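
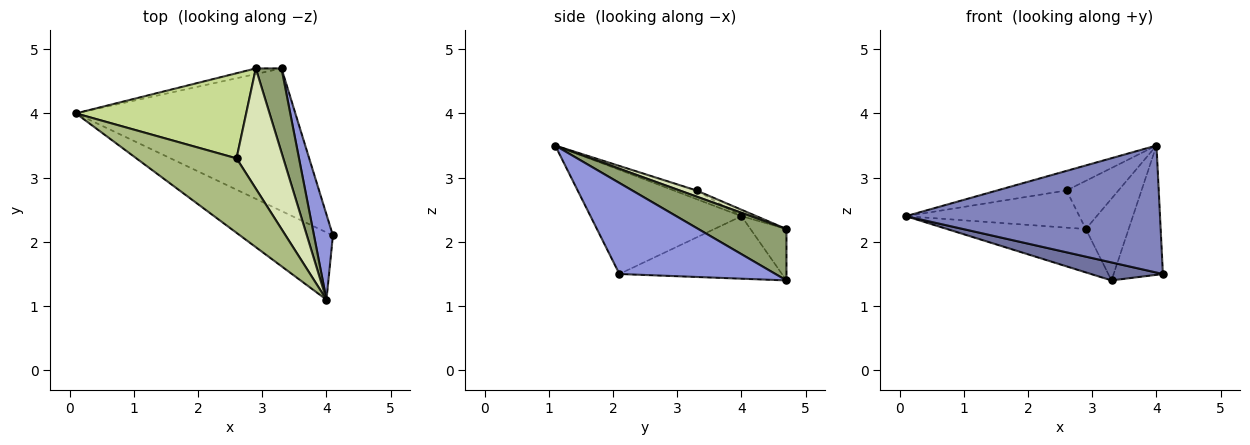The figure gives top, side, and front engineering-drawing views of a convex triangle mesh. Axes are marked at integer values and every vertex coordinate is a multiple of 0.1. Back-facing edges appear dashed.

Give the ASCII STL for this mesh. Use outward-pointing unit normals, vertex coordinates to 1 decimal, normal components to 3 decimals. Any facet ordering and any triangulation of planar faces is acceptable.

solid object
 facet normal -0.272 -0.120 -0.955
  outer loop
   vertex 3.3 4.7 1.4
   vertex 4.1 2.1 1.5
   vertex 0.1 4.0 2.4
  endloop
 endfacet
 facet normal -0.465 -0.782 -0.414
  outer loop
   vertex 4.0 1.1 3.5
   vertex 0.1 4.0 2.4
   vertex 4.1 2.1 1.5
  endloop
 endfacet
 facet normal 0.935 0.295 0.194
  outer loop
   vertex 4.0 1.1 3.5
   vertex 4.1 2.1 1.5
   vertex 3.3 4.7 1.4
  endloop
 endfacet
 facet normal -0.249 0.960 -0.125
  outer loop
   vertex 2.9 4.7 2.2
   vertex 3.3 4.7 1.4
   vertex 0.1 4.0 2.4
  endloop
 endfacet
 facet normal 0.820 0.399 0.410
  outer loop
   vertex 2.9 4.7 2.2
   vertex 4.0 1.1 3.5
   vertex 3.3 4.7 1.4
  endloop
 endfacet
 facet normal -0.083 0.254 0.964
  outer loop
   vertex 2.6 3.3 2.8
   vertex 0.1 4.0 2.4
   vertex 4.0 1.1 3.5
  endloop
 endfacet
 facet normal -0.035 0.400 0.916
  outer loop
   vertex 2.6 3.3 2.8
   vertex 2.9 4.7 2.2
   vertex 0.1 4.0 2.4
  endloop
 endfacet
 facet normal 0.120 0.369 0.922
  outer loop
   vertex 2.6 3.3 2.8
   vertex 4.0 1.1 3.5
   vertex 2.9 4.7 2.2
  endloop
 endfacet
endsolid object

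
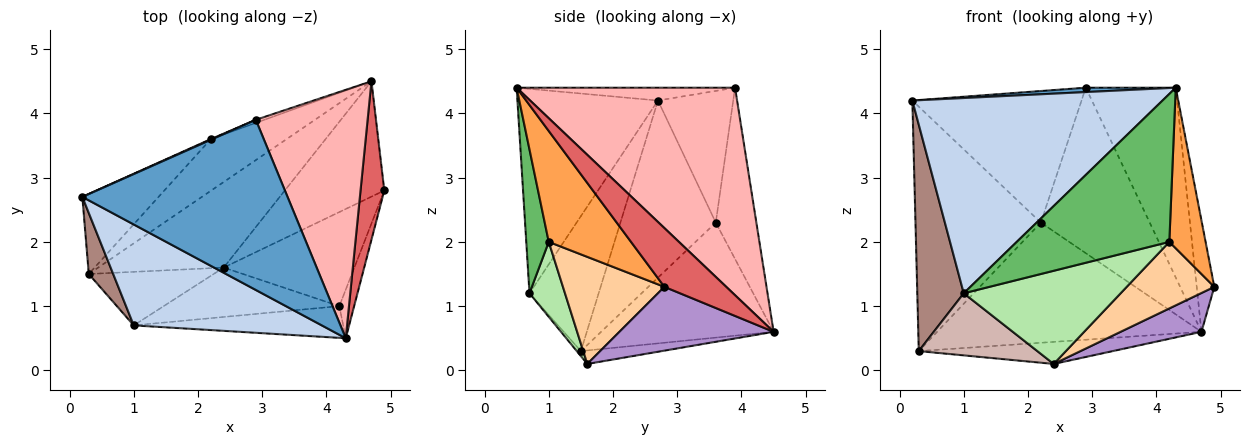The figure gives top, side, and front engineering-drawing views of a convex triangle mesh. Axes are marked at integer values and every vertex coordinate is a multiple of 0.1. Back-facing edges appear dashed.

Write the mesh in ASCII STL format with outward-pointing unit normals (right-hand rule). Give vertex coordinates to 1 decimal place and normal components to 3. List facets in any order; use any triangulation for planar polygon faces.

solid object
 facet normal -0.062 -0.026 0.998
  outer loop
   vertex 2.9 3.9 4.4
   vertex 0.2 2.7 4.2
   vertex 4.3 0.5 4.4
  endloop
 endfacet
 facet normal -0.447 -0.795 0.411
  outer loop
   vertex 1.0 0.7 1.2
   vertex 4.3 0.5 4.4
   vertex 0.2 2.7 4.2
  endloop
 endfacet
 facet normal 0.908 -0.400 -0.121
  outer loop
   vertex 4.2 1.0 2.0
   vertex 4.9 2.8 1.3
   vertex 4.3 0.5 4.4
  endloop
 endfacet
 facet normal 0.556 -0.480 -0.678
  outer loop
   vertex 4.2 1.0 2.0
   vertex 2.4 1.6 0.1
   vertex 4.9 2.8 1.3
  endloop
 endfacet
 facet normal 0.143 -0.968 -0.208
  outer loop
   vertex 4.2 1.0 2.0
   vertex 4.3 0.5 4.4
   vertex 1.0 0.7 1.2
  endloop
 endfacet
 facet normal 0.196 -0.866 -0.459
  outer loop
   vertex 4.2 1.0 2.0
   vertex 1.0 0.7 1.2
   vertex 2.4 1.6 0.1
  endloop
 endfacet
 facet normal 0.896 0.255 0.363
  outer loop
   vertex 4.7 4.5 0.6
   vertex 4.3 0.5 4.4
   vertex 4.9 2.8 1.3
  endloop
 endfacet
 facet normal 0.828 0.341 0.446
  outer loop
   vertex 4.7 4.5 0.6
   vertex 2.9 3.9 4.4
   vertex 4.3 0.5 4.4
  endloop
 endfacet
 facet normal 0.519 -0.272 -0.810
  outer loop
   vertex 4.7 4.5 0.6
   vertex 4.9 2.8 1.3
   vertex 2.4 1.6 0.1
  endloop
 endfacet
 facet normal -0.104 0.248 -0.963
  outer loop
   vertex 0.3 1.5 0.3
   vertex 4.7 4.5 0.6
   vertex 2.4 1.6 0.1
  endloop
 endfacet
 facet normal -0.821 -0.551 0.149
  outer loop
   vertex 0.3 1.5 0.3
   vertex 1.0 0.7 1.2
   vertex 0.2 2.7 4.2
  endloop
 endfacet
 facet normal -0.026 -0.757 -0.653
  outer loop
   vertex 0.3 1.5 0.3
   vertex 2.4 1.6 0.1
   vertex 1.0 0.7 1.2
  endloop
 endfacet
 facet normal -0.406 0.914 0.005
  outer loop
   vertex 2.2 3.6 2.3
   vertex 0.2 2.7 4.2
   vertex 2.9 3.9 4.4
  endloop
 endfacet
 facet normal -0.349 0.937 -0.017
  outer loop
   vertex 2.2 3.6 2.3
   vertex 2.9 3.9 4.4
   vertex 4.7 4.5 0.6
  endloop
 endfacet
 facet normal -0.586 0.770 -0.252
  outer loop
   vertex 2.2 3.6 2.3
   vertex 0.3 1.5 0.3
   vertex 0.2 2.7 4.2
  endloop
 endfacet
 facet normal -0.514 0.788 -0.339
  outer loop
   vertex 2.2 3.6 2.3
   vertex 4.7 4.5 0.6
   vertex 0.3 1.5 0.3
  endloop
 endfacet
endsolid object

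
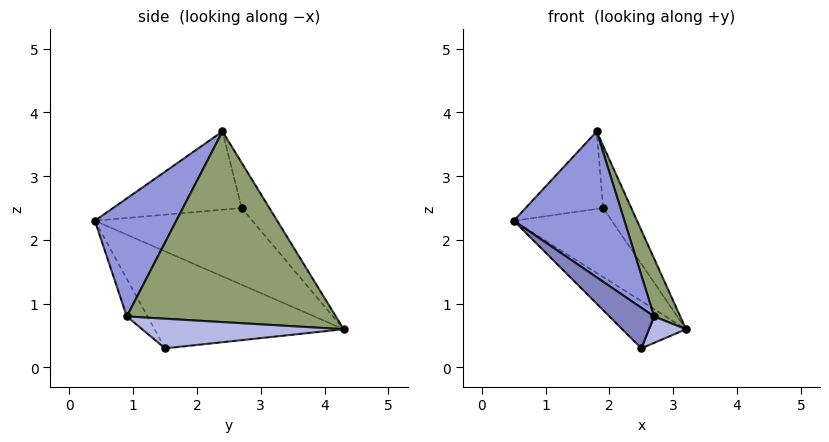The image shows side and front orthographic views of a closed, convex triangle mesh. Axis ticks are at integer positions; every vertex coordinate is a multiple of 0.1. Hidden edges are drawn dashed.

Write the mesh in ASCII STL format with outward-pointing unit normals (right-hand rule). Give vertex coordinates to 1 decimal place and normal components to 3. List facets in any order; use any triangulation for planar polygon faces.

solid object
 facet normal -0.750 0.253 -0.611
  outer loop
   vertex 2.5 1.5 0.3
   vertex 0.5 0.4 2.3
   vertex 3.2 4.3 0.6
  endloop
 endfacet
 facet normal -0.310 -0.668 -0.677
  outer loop
   vertex 2.7 0.9 0.8
   vertex 0.5 0.4 2.3
   vertex 2.5 1.5 0.3
  endloop
 endfacet
 facet normal 0.508 -0.691 0.515
  outer loop
   vertex 2.7 0.9 0.8
   vertex 1.8 2.4 3.7
   vertex 0.5 0.4 2.3
  endloop
 endfacet
 facet normal 0.840 -0.154 -0.521
  outer loop
   vertex 2.7 0.9 0.8
   vertex 2.5 1.5 0.3
   vertex 3.2 4.3 0.6
  endloop
 endfacet
 facet normal 0.930 -0.116 0.349
  outer loop
   vertex 2.7 0.9 0.8
   vertex 3.2 4.3 0.6
   vertex 1.8 2.4 3.7
  endloop
 endfacet
 facet normal -0.841 0.524 -0.135
  outer loop
   vertex 1.9 2.7 2.5
   vertex 3.2 4.3 0.6
   vertex 0.5 0.4 2.3
  endloop
 endfacet
 facet normal -0.855 0.515 0.058
  outer loop
   vertex 1.9 2.7 2.5
   vertex 0.5 0.4 2.3
   vertex 1.8 2.4 3.7
  endloop
 endfacet
 facet normal -0.697 0.707 0.119
  outer loop
   vertex 1.9 2.7 2.5
   vertex 1.8 2.4 3.7
   vertex 3.2 4.3 0.6
  endloop
 endfacet
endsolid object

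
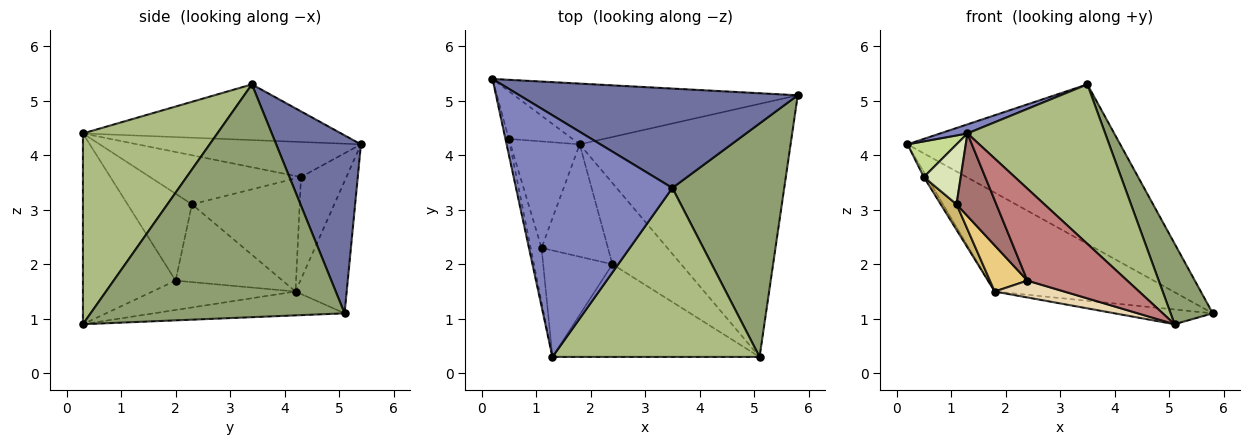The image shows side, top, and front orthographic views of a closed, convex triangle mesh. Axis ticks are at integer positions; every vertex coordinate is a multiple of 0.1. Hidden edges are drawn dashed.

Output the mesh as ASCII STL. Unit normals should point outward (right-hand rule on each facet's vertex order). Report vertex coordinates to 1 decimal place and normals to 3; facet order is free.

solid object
 facet normal 0.320 0.804 0.501
  outer loop
   vertex 3.5 3.4 5.3
   vertex 5.8 5.1 1.1
   vertex 0.2 5.4 4.2
  endloop
 endfacet
 facet normal -0.335 -0.035 0.941
  outer loop
   vertex 3.5 3.4 5.3
   vertex 0.2 5.4 4.2
   vertex 1.3 0.3 4.4
  endloop
 endfacet
 facet normal -0.237 0.828 -0.508
  outer loop
   vertex 1.8 4.2 1.5
   vertex 0.2 5.4 4.2
   vertex 5.8 5.1 1.1
  endloop
 endfacet
 facet normal -0.112 0.058 -0.992
  outer loop
   vertex 5.1 0.3 0.9
   vertex 1.8 4.2 1.5
   vertex 5.8 5.1 1.1
  endloop
 endfacet
 facet normal 0.891 -0.148 0.428
  outer loop
   vertex 5.1 0.3 0.9
   vertex 5.8 5.1 1.1
   vertex 3.5 3.4 5.3
  endloop
 endfacet
 facet normal 0.556 -0.570 0.604
  outer loop
   vertex 5.1 0.3 0.9
   vertex 3.5 3.4 5.3
   vertex 1.3 0.3 4.4
  endloop
 endfacet
 facet normal -0.972 -0.213 -0.095
  outer loop
   vertex 0.5 4.3 3.6
   vertex 1.3 0.3 4.4
   vertex 0.2 5.4 4.2
  endloop
 endfacet
 facet normal -0.950 -0.232 -0.211
  outer loop
   vertex 0.5 4.3 3.6
   vertex 1.1 2.3 3.1
   vertex 1.3 0.3 4.4
  endloop
 endfacet
 facet normal -0.848 0.057 -0.527
  outer loop
   vertex 0.5 4.3 3.6
   vertex 0.2 5.4 4.2
   vertex 1.8 4.2 1.5
  endloop
 endfacet
 facet normal -0.846 -0.124 -0.518
  outer loop
   vertex 0.5 4.3 3.6
   vertex 1.8 4.2 1.5
   vertex 1.1 2.3 3.1
  endloop
 endfacet
 facet normal -0.735 -0.257 -0.627
  outer loop
   vertex 2.4 2.0 1.7
   vertex 1.1 2.3 3.1
   vertex 1.8 4.2 1.5
  endloop
 endfacet
 facet normal -0.386 -0.187 -0.903
  outer loop
   vertex 2.4 2.0 1.7
   vertex 1.8 4.2 1.5
   vertex 5.1 0.3 0.9
  endloop
 endfacet
 facet normal -0.704 -0.435 -0.561
  outer loop
   vertex 2.4 2.0 1.7
   vertex 1.3 0.3 4.4
   vertex 1.1 2.3 3.1
  endloop
 endfacet
 facet normal -0.547 -0.590 -0.594
  outer loop
   vertex 2.4 2.0 1.7
   vertex 5.1 0.3 0.9
   vertex 1.3 0.3 4.4
  endloop
 endfacet
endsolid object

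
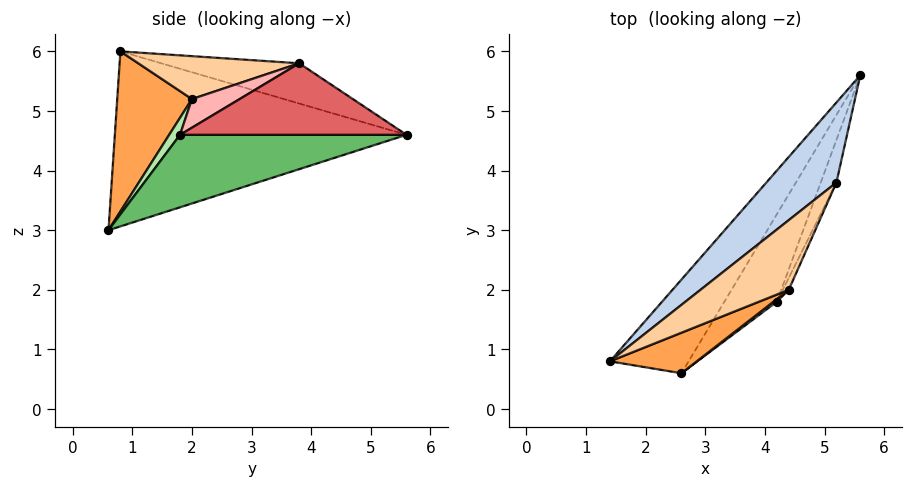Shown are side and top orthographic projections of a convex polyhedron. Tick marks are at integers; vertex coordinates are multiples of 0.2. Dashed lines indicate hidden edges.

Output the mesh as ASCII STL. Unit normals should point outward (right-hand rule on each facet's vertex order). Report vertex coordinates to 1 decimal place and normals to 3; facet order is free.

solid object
 facet normal -0.755 0.561 -0.339
  outer loop
   vertex 2.6 0.6 3.0
   vertex 1.4 0.8 6.0
   vertex 5.6 5.6 4.6
  endloop
 endfacet
 facet normal -0.410 0.567 0.714
  outer loop
   vertex 5.2 3.8 5.8
   vertex 5.6 5.6 4.6
   vertex 1.4 0.8 6.0
  endloop
 endfacet
 facet normal 0.413 -0.883 0.224
  outer loop
   vertex 4.4 2.0 5.2
   vertex 1.4 0.8 6.0
   vertex 2.6 0.6 3.0
  endloop
 endfacet
 facet normal 0.392 -0.443 0.806
  outer loop
   vertex 4.4 2.0 5.2
   vertex 5.2 3.8 5.8
   vertex 1.4 0.8 6.0
  endloop
 endfacet
 facet normal 0.776 -0.286 -0.562
  outer loop
   vertex 4.2 1.8 4.6
   vertex 2.6 0.6 3.0
   vertex 5.6 5.6 4.6
  endloop
 endfacet
 facet normal 0.527 -0.843 0.105
  outer loop
   vertex 4.2 1.8 4.6
   vertex 4.4 2.0 5.2
   vertex 2.6 0.6 3.0
  endloop
 endfacet
 facet normal 0.919 -0.339 -0.202
  outer loop
   vertex 4.2 1.8 4.6
   vertex 5.6 5.6 4.6
   vertex 5.2 3.8 5.8
  endloop
 endfacet
 facet normal 0.919 -0.345 -0.191
  outer loop
   vertex 4.2 1.8 4.6
   vertex 5.2 3.8 5.8
   vertex 4.4 2.0 5.2
  endloop
 endfacet
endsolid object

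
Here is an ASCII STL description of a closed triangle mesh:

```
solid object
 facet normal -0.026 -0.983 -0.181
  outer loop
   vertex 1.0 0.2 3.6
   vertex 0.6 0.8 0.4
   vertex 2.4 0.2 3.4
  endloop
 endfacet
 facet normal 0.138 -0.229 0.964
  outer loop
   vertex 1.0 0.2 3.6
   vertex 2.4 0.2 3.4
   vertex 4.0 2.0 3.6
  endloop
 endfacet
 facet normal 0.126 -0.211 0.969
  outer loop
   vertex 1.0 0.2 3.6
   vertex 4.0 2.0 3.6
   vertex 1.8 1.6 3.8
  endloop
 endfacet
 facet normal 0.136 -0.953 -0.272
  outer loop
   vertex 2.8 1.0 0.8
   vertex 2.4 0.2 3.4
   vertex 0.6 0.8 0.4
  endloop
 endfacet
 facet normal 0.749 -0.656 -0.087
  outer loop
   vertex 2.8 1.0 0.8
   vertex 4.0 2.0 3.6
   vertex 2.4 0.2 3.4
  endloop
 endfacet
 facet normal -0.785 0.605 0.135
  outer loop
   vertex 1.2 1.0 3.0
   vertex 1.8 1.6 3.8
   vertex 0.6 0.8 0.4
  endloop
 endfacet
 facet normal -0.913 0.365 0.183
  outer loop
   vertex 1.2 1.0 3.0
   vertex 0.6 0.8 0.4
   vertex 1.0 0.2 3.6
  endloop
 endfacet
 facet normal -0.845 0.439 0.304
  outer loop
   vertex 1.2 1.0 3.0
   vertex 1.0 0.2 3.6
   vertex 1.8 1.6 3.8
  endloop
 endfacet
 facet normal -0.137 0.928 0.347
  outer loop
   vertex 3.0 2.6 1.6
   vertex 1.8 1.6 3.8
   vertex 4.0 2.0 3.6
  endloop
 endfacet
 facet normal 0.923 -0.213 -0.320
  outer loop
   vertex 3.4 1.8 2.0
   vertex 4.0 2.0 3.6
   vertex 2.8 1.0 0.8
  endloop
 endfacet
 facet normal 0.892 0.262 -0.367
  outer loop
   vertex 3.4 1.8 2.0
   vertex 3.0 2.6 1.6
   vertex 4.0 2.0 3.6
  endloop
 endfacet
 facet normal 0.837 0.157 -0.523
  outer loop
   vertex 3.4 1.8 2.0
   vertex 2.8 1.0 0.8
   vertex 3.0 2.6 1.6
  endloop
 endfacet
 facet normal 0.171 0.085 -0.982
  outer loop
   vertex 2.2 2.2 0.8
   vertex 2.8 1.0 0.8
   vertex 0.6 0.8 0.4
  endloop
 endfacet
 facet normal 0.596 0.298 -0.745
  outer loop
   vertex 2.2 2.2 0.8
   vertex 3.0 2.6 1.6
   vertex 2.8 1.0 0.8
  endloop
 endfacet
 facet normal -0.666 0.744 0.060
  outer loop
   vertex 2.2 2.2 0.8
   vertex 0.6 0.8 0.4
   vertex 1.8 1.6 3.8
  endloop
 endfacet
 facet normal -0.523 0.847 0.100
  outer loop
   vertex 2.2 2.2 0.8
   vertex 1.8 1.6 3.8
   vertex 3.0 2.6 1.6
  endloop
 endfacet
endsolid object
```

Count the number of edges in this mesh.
24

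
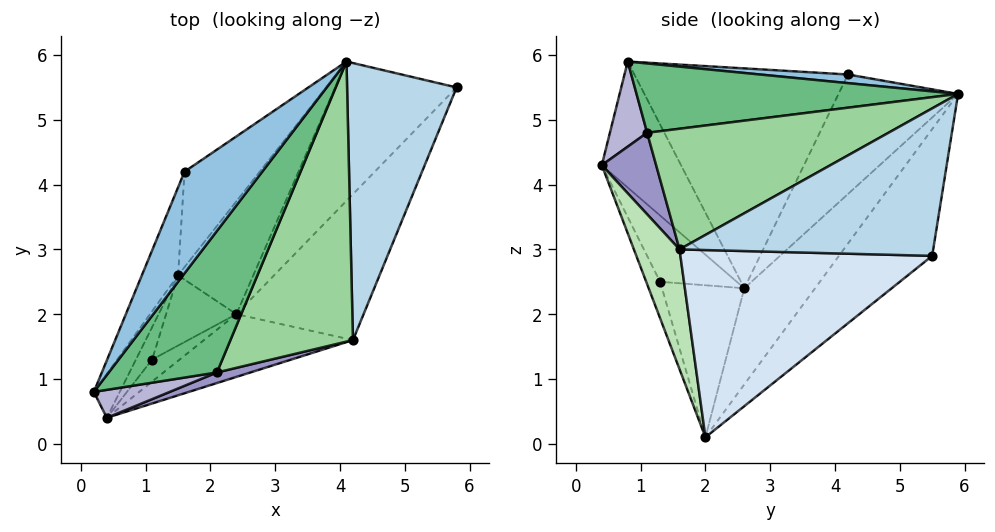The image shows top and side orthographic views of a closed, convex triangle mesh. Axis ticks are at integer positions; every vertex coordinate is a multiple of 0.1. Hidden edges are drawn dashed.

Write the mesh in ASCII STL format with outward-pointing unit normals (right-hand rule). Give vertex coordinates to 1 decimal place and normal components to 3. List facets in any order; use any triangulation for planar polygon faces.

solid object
 facet normal -0.450 0.782 -0.431
  outer loop
   vertex 2.4 2.0 0.1
   vertex 4.1 5.9 5.4
   vertex 5.8 5.5 2.9
  endloop
 endfacet
 facet normal 0.110 0.013 0.994
  outer loop
   vertex 1.6 4.2 5.7
   vertex 0.2 0.8 5.9
   vertex 4.1 5.9 5.4
  endloop
 endfacet
 facet normal 0.766 -0.300 0.569
  outer loop
   vertex 4.2 1.6 3.0
   vertex 5.8 5.5 2.9
   vertex 4.1 5.9 5.4
  endloop
 endfacet
 facet normal 0.780 -0.333 -0.530
  outer loop
   vertex 4.2 1.6 3.0
   vertex 2.4 2.0 0.1
   vertex 5.8 5.5 2.9
  endloop
 endfacet
 facet normal -0.509 0.763 -0.398
  outer loop
   vertex 1.5 2.6 2.4
   vertex 4.1 5.9 5.4
   vertex 2.4 2.0 0.1
  endloop
 endfacet
 facet normal -0.555 0.755 -0.349
  outer loop
   vertex 1.5 2.6 2.4
   vertex 1.6 4.2 5.7
   vertex 4.1 5.9 5.4
  endloop
 endfacet
 facet normal -0.881 0.240 -0.407
  outer loop
   vertex 1.5 2.6 2.4
   vertex 2.4 2.0 0.1
   vertex 1.1 1.3 2.5
  endloop
 endfacet
 facet normal -0.917 0.369 -0.151
  outer loop
   vertex 1.5 2.6 2.4
   vertex 0.2 0.8 5.9
   vertex 1.6 4.2 5.7
  endloop
 endfacet
 facet normal 0.512 -0.313 0.800
  outer loop
   vertex 2.1 1.1 4.8
   vertex 4.1 5.9 5.4
   vertex 0.2 0.8 5.9
  endloop
 endfacet
 facet normal 0.656 -0.356 0.666
  outer loop
   vertex 2.1 1.1 4.8
   vertex 4.2 1.6 3.0
   vertex 4.1 5.9 5.4
  endloop
 endfacet
 facet normal 0.209 -0.943 -0.260
  outer loop
   vertex 0.4 0.4 4.3
   vertex 2.4 2.0 0.1
   vertex 4.2 1.6 3.0
  endloop
 endfacet
 facet normal -0.689 -0.505 -0.520
  outer loop
   vertex 0.4 0.4 4.3
   vertex 1.1 1.3 2.5
   vertex 2.4 2.0 0.1
  endloop
 endfacet
 facet normal 0.341 -0.929 0.140
  outer loop
   vertex 0.4 0.4 4.3
   vertex 4.2 1.6 3.0
   vertex 2.1 1.1 4.8
  endloop
 endfacet
 facet normal 0.299 -0.916 0.266
  outer loop
   vertex 0.4 0.4 4.3
   vertex 2.1 1.1 4.8
   vertex 0.2 0.8 5.9
  endloop
 endfacet
 facet normal -0.934 0.301 -0.192
  outer loop
   vertex 0.4 0.4 4.3
   vertex 0.2 0.8 5.9
   vertex 1.5 2.6 2.4
  endloop
 endfacet
 facet normal -0.935 0.270 -0.229
  outer loop
   vertex 0.4 0.4 4.3
   vertex 1.5 2.6 2.4
   vertex 1.1 1.3 2.5
  endloop
 endfacet
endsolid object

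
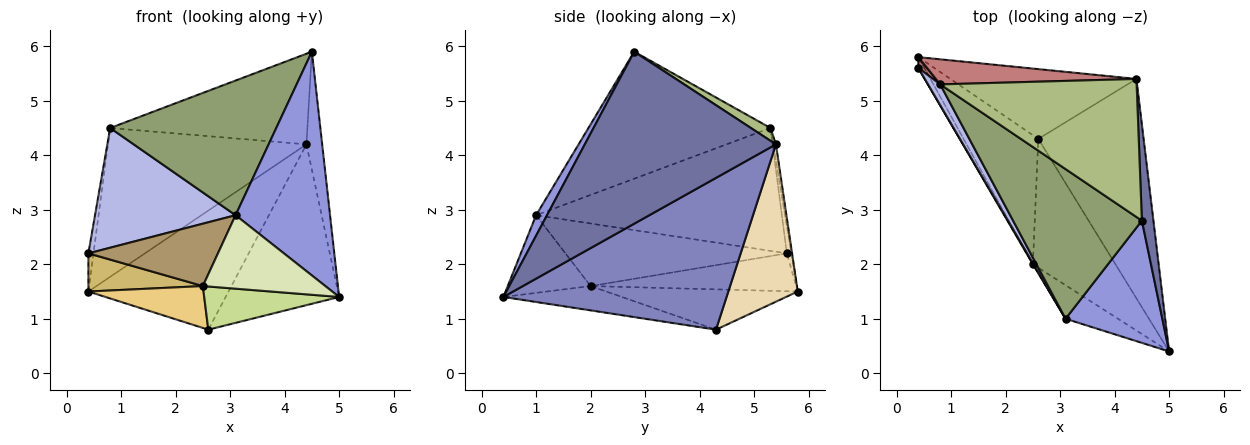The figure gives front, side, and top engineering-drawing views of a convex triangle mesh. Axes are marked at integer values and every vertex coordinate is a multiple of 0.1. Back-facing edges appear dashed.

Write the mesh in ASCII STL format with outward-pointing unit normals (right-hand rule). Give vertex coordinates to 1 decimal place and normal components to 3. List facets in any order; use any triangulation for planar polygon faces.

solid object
 facet normal 0.994 0.082 0.067
  outer loop
   vertex 4.4 5.4 4.2
   vertex 4.5 2.8 5.9
   vertex 5.0 0.4 1.4
  endloop
 endfacet
 facet normal 0.758 0.386 -0.526
  outer loop
   vertex 4.4 5.4 4.2
   vertex 5.0 0.4 1.4
   vertex 2.6 4.3 0.8
  endloop
 endfacet
 facet normal 0.101 -0.873 0.477
  outer loop
   vertex 3.1 1.0 2.9
   vertex 5.0 0.4 1.4
   vertex 4.5 2.8 5.9
  endloop
 endfacet
 facet normal -0.865 -0.495 0.086
  outer loop
   vertex 0.8 5.3 4.5
   vertex 0.4 5.6 2.2
   vertex 3.1 1.0 2.9
  endloop
 endfacet
 facet normal -0.591 -0.539 0.600
  outer loop
   vertex 0.8 5.3 4.5
   vertex 3.1 1.0 2.9
   vertex 4.5 2.8 5.9
  endloop
 endfacet
 facet normal 0.054 0.548 0.835
  outer loop
   vertex 0.8 5.3 4.5
   vertex 4.5 2.8 5.9
   vertex 4.4 5.4 4.2
  endloop
 endfacet
 facet normal -0.269 -0.306 -0.913
  outer loop
   vertex 2.5 2.0 1.6
   vertex 2.6 4.3 0.8
   vertex 5.0 0.4 1.4
  endloop
 endfacet
 facet normal -0.524 -0.775 -0.354
  outer loop
   vertex 2.5 2.0 1.6
   vertex 5.0 0.4 1.4
   vertex 3.1 1.0 2.9
  endloop
 endfacet
 facet normal -0.863 -0.505 0.010
  outer loop
   vertex 2.5 2.0 1.6
   vertex 3.1 1.0 2.9
   vertex 0.4 5.6 2.2
  endloop
 endfacet
 facet normal -0.865 -0.482 -0.138
  outer loop
   vertex 0.4 5.8 1.5
   vertex 2.5 2.0 1.6
   vertex 0.4 5.6 2.2
  endloop
 endfacet
 facet normal -0.456 -0.275 -0.846
  outer loop
   vertex 0.4 5.8 1.5
   vertex 2.6 4.3 0.8
   vertex 2.5 2.0 1.6
  endloop
 endfacet
 facet normal 0.393 0.793 -0.465
  outer loop
   vertex 0.4 5.8 1.5
   vertex 4.4 5.4 4.2
   vertex 2.6 4.3 0.8
  endloop
 endfacet
 facet normal -0.651 0.730 0.208
  outer loop
   vertex 0.4 5.8 1.5
   vertex 0.4 5.6 2.2
   vertex 0.8 5.3 4.5
  endloop
 endfacet
 facet normal -0.014 0.986 0.166
  outer loop
   vertex 0.4 5.8 1.5
   vertex 0.8 5.3 4.5
   vertex 4.4 5.4 4.2
  endloop
 endfacet
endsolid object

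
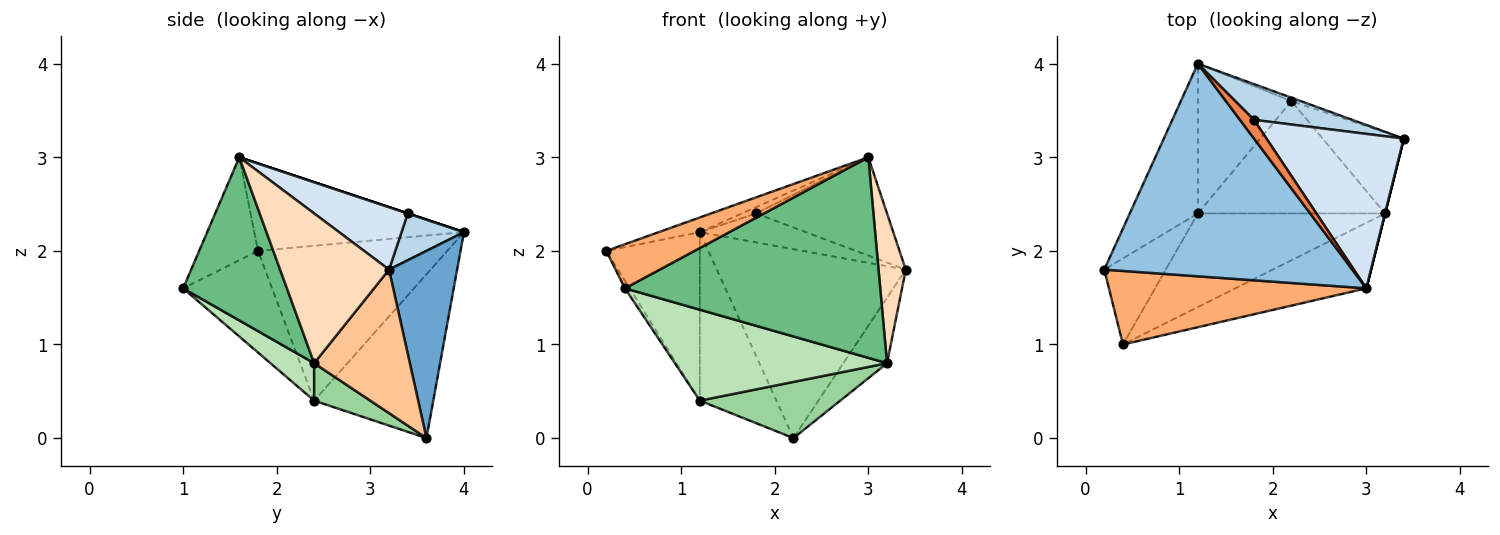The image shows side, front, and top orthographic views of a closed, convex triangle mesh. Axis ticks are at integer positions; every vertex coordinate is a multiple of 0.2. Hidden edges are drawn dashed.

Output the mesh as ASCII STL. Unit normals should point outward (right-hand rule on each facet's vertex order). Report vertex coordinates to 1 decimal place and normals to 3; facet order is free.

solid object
 facet normal 0.339 0.941 -0.017
  outer loop
   vertex 2.2 3.6 0.0
   vertex 1.2 4.0 2.2
   vertex 3.4 3.2 1.8
  endloop
 endfacet
 facet normal -0.331 0.065 0.941
  outer loop
   vertex 3.0 1.6 3.0
   vertex 1.2 4.0 2.2
   vertex 0.2 1.8 2.0
  endloop
 endfacet
 facet normal 0.347 0.590 0.729
  outer loop
   vertex 1.8 3.4 2.4
   vertex 3.4 3.2 1.8
   vertex 1.2 4.0 2.2
  endloop
 endfacet
 facet normal 0.358 0.501 0.788
  outer loop
   vertex 1.8 3.4 2.4
   vertex 3.0 1.6 3.0
   vertex 3.4 3.2 1.8
  endloop
 endfacet
 facet normal 0.000 0.316 0.949
  outer loop
   vertex 1.8 3.4 2.4
   vertex 1.2 4.0 2.2
   vertex 3.0 1.6 3.0
  endloop
 endfacet
 facet normal -0.324 -0.487 0.811
  outer loop
   vertex 0.4 1.0 1.6
   vertex 3.0 1.6 3.0
   vertex 0.2 1.8 2.0
  endloop
 endfacet
 facet normal 0.809 0.369 -0.457
  outer loop
   vertex 3.2 2.4 0.8
   vertex 2.2 3.6 0.0
   vertex 3.4 3.2 1.8
  endloop
 endfacet
 facet normal 0.970 -0.243 0.000
  outer loop
   vertex 3.2 2.4 0.8
   vertex 3.4 3.2 1.8
   vertex 3.0 1.6 3.0
  endloop
 endfacet
 facet normal 0.361 -0.887 -0.290
  outer loop
   vertex 3.2 2.4 0.8
   vertex 3.0 1.6 3.0
   vertex 0.4 1.0 1.6
  endloop
 endfacet
 facet normal 0.176 -0.440 -0.880
  outer loop
   vertex 1.2 2.4 0.4
   vertex 2.2 3.6 0.0
   vertex 3.2 2.4 0.8
  endloop
 endfacet
 facet normal 0.142 -0.690 -0.710
  outer loop
   vertex 1.2 2.4 0.4
   vertex 3.2 2.4 0.8
   vertex 0.4 1.0 1.6
  endloop
 endfacet
 facet normal -0.855 0.045 -0.517
  outer loop
   vertex 1.2 2.4 0.4
   vertex 0.4 1.0 1.6
   vertex 0.2 1.8 2.0
  endloop
 endfacet
 facet normal -0.834 0.412 -0.367
  outer loop
   vertex 1.2 2.4 0.4
   vertex 0.2 1.8 2.0
   vertex 1.2 4.0 2.2
  endloop
 endfacet
 facet normal -0.758 0.487 -0.433
  outer loop
   vertex 1.2 2.4 0.4
   vertex 1.2 4.0 2.2
   vertex 2.2 3.6 0.0
  endloop
 endfacet
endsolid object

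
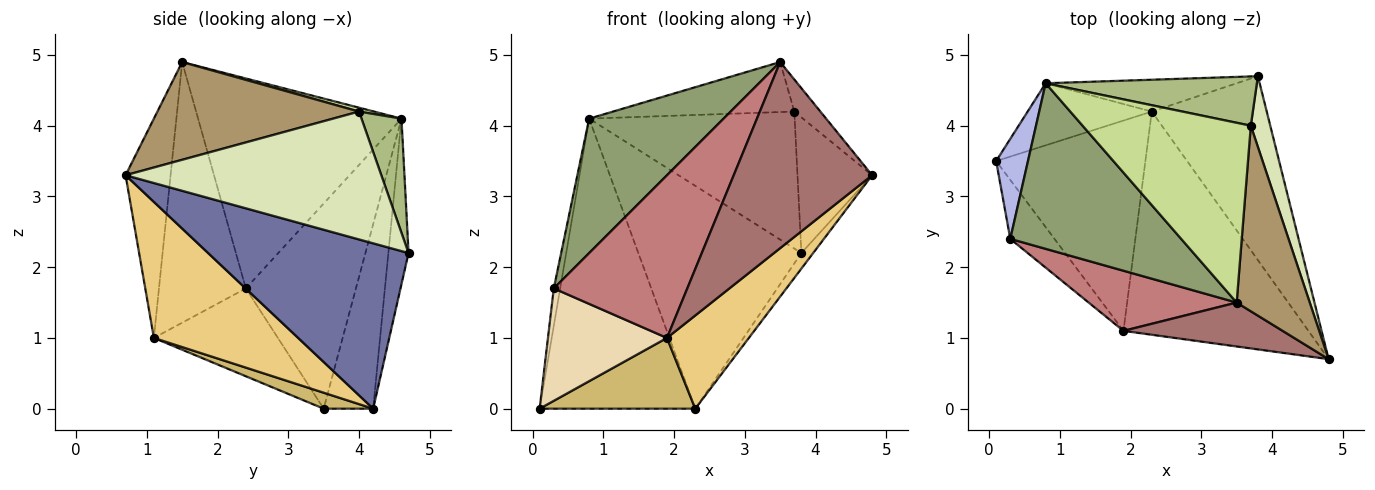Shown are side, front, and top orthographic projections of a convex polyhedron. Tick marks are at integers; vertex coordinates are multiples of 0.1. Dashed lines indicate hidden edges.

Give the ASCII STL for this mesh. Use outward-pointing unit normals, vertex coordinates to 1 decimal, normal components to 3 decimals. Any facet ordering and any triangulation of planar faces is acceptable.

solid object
 facet normal 0.820 0.048 -0.570
  outer loop
   vertex 2.3 4.2 0.0
   vertex 3.8 4.7 2.2
   vertex 4.8 0.7 3.3
  endloop
 endfacet
 facet normal -0.297 0.934 -0.200
  outer loop
   vertex 2.3 4.2 0.0
   vertex 0.1 3.5 0.0
   vertex 0.8 4.6 4.1
  endloop
 endfacet
 facet normal -0.122 0.983 -0.140
  outer loop
   vertex 2.3 4.2 0.0
   vertex 0.8 4.6 4.1
   vertex 3.8 4.7 2.2
  endloop
 endfacet
 facet normal -0.987 0.057 0.153
  outer loop
   vertex 0.3 2.4 1.7
   vertex 0.8 4.6 4.1
   vertex 0.1 3.5 0.0
  endloop
 endfacet
 facet normal -0.690 -0.456 0.562
  outer loop
   vertex 0.3 2.4 1.7
   vertex 3.5 1.5 4.9
   vertex 0.8 4.6 4.1
  endloop
 endfacet
 facet normal 0.180 0.926 0.333
  outer loop
   vertex 3.7 4.0 4.2
   vertex 3.8 4.7 2.2
   vertex 0.8 4.6 4.1
  endloop
 endfacet
 facet normal 0.022 0.268 0.963
  outer loop
   vertex 3.7 4.0 4.2
   vertex 0.8 4.6 4.1
   vertex 3.5 1.5 4.9
  endloop
 endfacet
 facet normal 0.950 0.277 0.145
  outer loop
   vertex 3.7 4.0 4.2
   vertex 4.8 0.7 3.3
   vertex 3.8 4.7 2.2
  endloop
 endfacet
 facet normal 0.797 0.103 0.596
  outer loop
   vertex 3.7 4.0 4.2
   vertex 3.5 1.5 4.9
   vertex 4.8 0.7 3.3
  endloop
 endfacet
 facet normal 0.101 -0.317 -0.943
  outer loop
   vertex 1.9 1.1 1.0
   vertex 0.1 3.5 0.0
   vertex 2.3 4.2 0.0
  endloop
 endfacet
 facet normal 0.562 -0.319 -0.764
  outer loop
   vertex 1.9 1.1 1.0
   vertex 2.3 4.2 0.0
   vertex 4.8 0.7 3.3
  endloop
 endfacet
 facet normal -0.678 -0.651 -0.341
  outer loop
   vertex 1.9 1.1 1.0
   vertex 0.3 2.4 1.7
   vertex 0.1 3.5 0.0
  endloop
 endfacet
 facet normal -0.302 -0.928 0.219
  outer loop
   vertex 1.9 1.1 1.0
   vertex 4.8 0.7 3.3
   vertex 3.5 1.5 4.9
  endloop
 endfacet
 facet normal -0.521 -0.801 0.296
  outer loop
   vertex 1.9 1.1 1.0
   vertex 3.5 1.5 4.9
   vertex 0.3 2.4 1.7
  endloop
 endfacet
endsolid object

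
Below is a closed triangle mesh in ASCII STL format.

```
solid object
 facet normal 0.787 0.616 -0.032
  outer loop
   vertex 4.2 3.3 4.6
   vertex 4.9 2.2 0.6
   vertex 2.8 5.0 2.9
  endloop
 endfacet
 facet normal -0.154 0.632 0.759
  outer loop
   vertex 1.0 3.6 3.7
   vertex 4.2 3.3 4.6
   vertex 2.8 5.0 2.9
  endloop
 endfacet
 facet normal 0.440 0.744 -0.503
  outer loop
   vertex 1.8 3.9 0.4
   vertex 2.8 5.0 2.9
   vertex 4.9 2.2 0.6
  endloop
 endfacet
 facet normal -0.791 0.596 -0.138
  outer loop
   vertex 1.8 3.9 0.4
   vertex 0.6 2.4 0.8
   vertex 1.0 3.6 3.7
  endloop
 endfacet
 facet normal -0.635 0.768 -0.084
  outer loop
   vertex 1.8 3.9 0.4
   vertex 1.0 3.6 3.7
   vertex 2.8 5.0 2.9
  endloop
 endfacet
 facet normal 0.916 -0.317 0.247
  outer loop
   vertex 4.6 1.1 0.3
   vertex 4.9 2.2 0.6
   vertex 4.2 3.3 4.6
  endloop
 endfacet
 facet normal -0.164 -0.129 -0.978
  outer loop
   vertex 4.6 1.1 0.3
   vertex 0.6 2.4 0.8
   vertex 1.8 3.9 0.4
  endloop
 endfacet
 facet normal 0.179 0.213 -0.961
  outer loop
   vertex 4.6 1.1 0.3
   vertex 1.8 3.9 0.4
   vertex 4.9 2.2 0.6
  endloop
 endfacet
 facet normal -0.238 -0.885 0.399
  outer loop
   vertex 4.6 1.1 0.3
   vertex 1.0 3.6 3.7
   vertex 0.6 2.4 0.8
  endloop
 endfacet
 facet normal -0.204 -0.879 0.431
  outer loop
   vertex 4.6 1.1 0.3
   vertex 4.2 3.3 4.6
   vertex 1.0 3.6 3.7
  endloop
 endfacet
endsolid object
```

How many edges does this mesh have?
15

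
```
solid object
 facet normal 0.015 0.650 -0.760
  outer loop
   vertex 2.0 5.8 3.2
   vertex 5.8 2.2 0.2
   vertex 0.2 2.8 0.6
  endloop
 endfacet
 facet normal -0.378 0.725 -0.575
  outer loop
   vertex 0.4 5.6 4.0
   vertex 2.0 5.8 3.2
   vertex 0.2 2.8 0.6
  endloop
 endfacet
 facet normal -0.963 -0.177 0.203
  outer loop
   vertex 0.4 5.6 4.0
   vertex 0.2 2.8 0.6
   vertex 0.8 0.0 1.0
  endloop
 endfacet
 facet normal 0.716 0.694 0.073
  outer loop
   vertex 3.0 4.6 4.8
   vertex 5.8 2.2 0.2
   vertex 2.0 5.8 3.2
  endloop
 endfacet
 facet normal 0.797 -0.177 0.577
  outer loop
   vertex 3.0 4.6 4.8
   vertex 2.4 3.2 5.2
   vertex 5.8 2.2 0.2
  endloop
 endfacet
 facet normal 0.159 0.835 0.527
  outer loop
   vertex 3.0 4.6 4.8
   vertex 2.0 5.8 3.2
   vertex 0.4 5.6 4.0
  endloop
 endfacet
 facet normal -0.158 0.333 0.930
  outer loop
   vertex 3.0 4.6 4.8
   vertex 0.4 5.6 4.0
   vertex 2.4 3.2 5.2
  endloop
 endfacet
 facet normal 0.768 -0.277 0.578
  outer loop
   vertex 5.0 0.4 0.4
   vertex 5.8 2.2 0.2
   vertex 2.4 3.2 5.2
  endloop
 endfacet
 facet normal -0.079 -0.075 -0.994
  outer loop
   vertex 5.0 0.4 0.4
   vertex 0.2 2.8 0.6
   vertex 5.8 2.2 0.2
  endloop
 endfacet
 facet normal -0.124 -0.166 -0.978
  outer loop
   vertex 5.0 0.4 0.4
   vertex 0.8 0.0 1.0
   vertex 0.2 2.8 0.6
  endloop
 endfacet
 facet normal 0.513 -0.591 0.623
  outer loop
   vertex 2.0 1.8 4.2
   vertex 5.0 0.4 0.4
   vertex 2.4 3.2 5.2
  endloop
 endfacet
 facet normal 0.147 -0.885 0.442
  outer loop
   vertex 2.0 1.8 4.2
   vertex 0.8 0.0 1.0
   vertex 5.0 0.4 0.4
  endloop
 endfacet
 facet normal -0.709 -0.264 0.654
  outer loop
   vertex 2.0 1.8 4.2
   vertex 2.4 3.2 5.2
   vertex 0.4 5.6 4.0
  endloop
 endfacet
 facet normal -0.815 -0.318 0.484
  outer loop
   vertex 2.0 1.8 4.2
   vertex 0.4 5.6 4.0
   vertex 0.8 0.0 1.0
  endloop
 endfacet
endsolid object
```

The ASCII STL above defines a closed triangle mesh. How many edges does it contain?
21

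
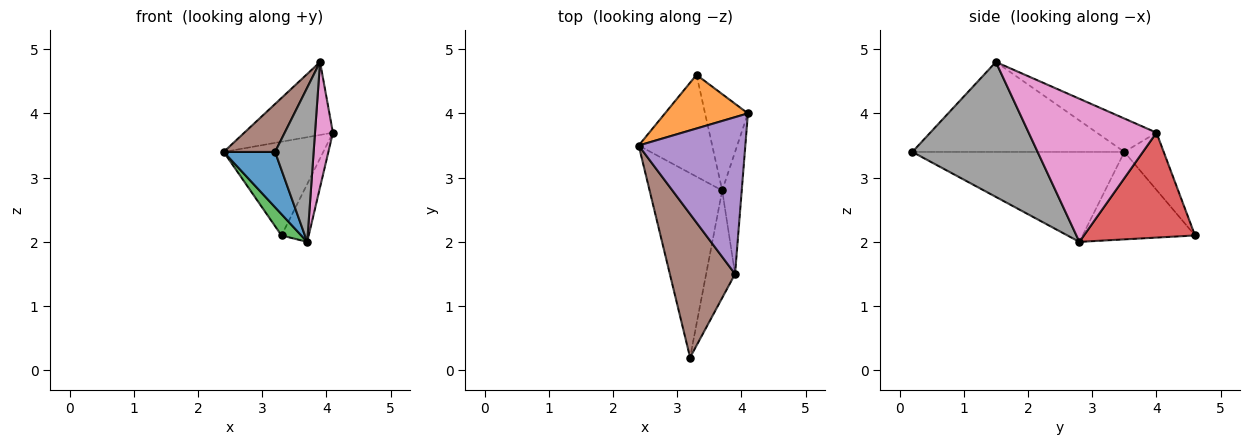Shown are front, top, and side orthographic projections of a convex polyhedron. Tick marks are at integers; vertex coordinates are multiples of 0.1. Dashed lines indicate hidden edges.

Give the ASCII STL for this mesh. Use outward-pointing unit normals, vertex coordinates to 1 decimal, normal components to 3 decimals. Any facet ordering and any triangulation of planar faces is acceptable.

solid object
 facet normal -0.765 -0.185 -0.617
  outer loop
   vertex 3.7 2.8 2.0
   vertex 3.2 0.2 3.4
   vertex 2.4 3.5 3.4
  endloop
 endfacet
 facet normal -0.324 0.821 0.470
  outer loop
   vertex 3.3 4.6 2.1
   vertex 2.4 3.5 3.4
   vertex 4.1 4.0 3.7
  endloop
 endfacet
 facet normal -0.759 -0.133 -0.638
  outer loop
   vertex 3.3 4.6 2.1
   vertex 3.7 2.8 2.0
   vertex 2.4 3.5 3.4
  endloop
 endfacet
 facet normal 0.903 0.221 -0.369
  outer loop
   vertex 3.3 4.6 2.1
   vertex 4.1 4.0 3.7
   vertex 3.7 2.8 2.0
  endloop
 endfacet
 facet normal -0.273 0.406 0.872
  outer loop
   vertex 3.9 1.5 4.8
   vertex 4.1 4.0 3.7
   vertex 2.4 3.5 3.4
  endloop
 endfacet
 facet normal -0.794 -0.193 0.576
  outer loop
   vertex 3.9 1.5 4.8
   vertex 2.4 3.5 3.4
   vertex 3.2 0.2 3.4
  endloop
 endfacet
 facet normal 0.981 -0.137 -0.134
  outer loop
   vertex 3.9 1.5 4.8
   vertex 3.7 2.8 2.0
   vertex 4.1 4.0 3.7
  endloop
 endfacet
 facet normal 0.936 -0.288 -0.201
  outer loop
   vertex 3.9 1.5 4.8
   vertex 3.2 0.2 3.4
   vertex 3.7 2.8 2.0
  endloop
 endfacet
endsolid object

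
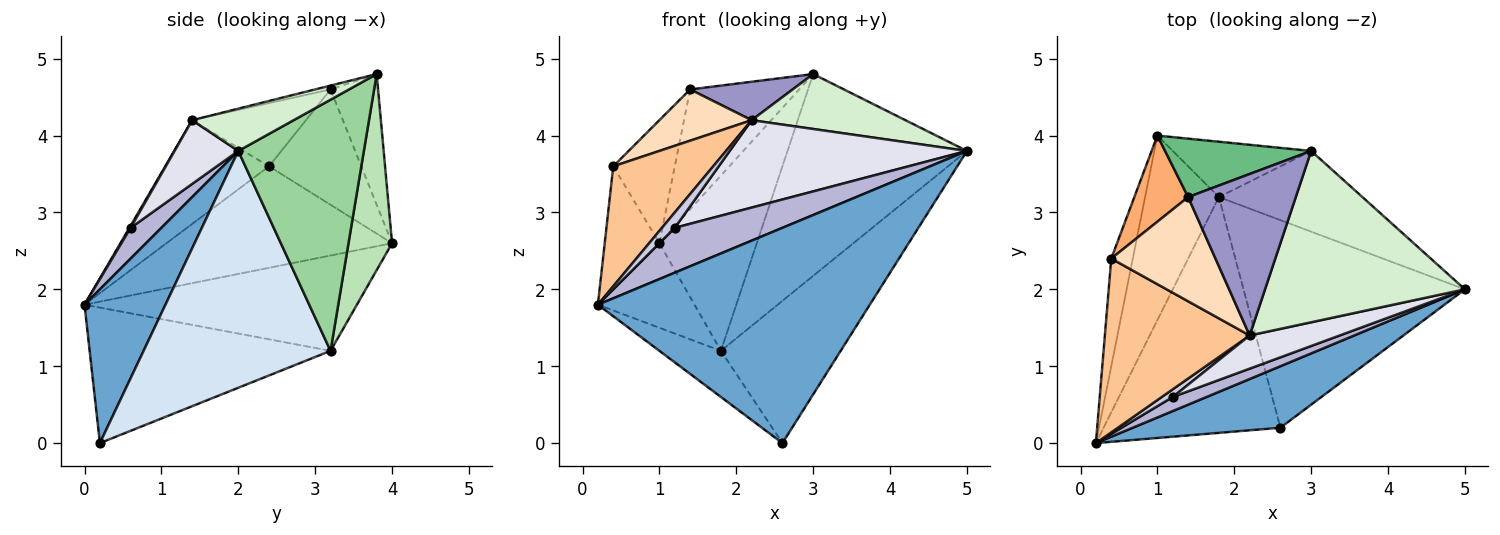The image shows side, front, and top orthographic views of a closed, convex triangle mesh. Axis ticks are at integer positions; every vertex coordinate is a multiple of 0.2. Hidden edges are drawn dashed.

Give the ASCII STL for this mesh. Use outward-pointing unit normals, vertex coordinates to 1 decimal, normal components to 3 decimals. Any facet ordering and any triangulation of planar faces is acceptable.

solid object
 facet normal 0.275 -0.924 0.264
  outer loop
   vertex 2.6 0.2 0.0
   vertex 5.0 2.0 3.8
   vertex 0.2 0.0 1.8
  endloop
 endfacet
 facet normal -0.761 0.270 -0.589
  outer loop
   vertex 1.8 3.2 1.2
   vertex 0.2 0.0 1.8
   vertex 1.0 4.0 2.6
  endloop
 endfacet
 facet normal -0.601 0.153 -0.784
  outer loop
   vertex 1.8 3.2 1.2
   vertex 2.6 0.2 0.0
   vertex 0.2 0.0 1.8
  endloop
 endfacet
 facet normal 0.662 0.424 -0.619
  outer loop
   vertex 1.8 3.2 1.2
   vertex 5.0 2.0 3.8
   vertex 2.6 0.2 0.0
  endloop
 endfacet
 facet normal -0.952 0.231 -0.202
  outer loop
   vertex 0.4 2.4 3.6
   vertex 1.0 4.0 2.6
   vertex 0.2 0.0 1.8
  endloop
 endfacet
 facet normal -0.776 0.517 0.362
  outer loop
   vertex 0.4 2.4 3.6
   vertex 1.4 3.2 4.6
   vertex 1.0 4.0 2.6
  endloop
 endfacet
 facet normal -0.508 -0.489 0.709
  outer loop
   vertex 0.4 2.4 3.6
   vertex 0.2 0.0 1.8
   vertex 2.2 1.4 4.2
  endloop
 endfacet
 facet normal -0.478 -0.388 0.788
  outer loop
   vertex 0.4 2.4 3.6
   vertex 2.2 1.4 4.2
   vertex 1.4 3.2 4.6
  endloop
 endfacet
 facet normal -0.365 0.837 0.408
  outer loop
   vertex 3.0 3.8 4.8
   vertex 1.0 4.0 2.6
   vertex 1.4 3.2 4.6
  endloop
 endfacet
 facet normal 0.545 0.778 -0.311
  outer loop
   vertex 3.0 3.8 4.8
   vertex 5.0 2.0 3.8
   vertex 1.8 3.2 1.2
  endloop
 endfacet
 facet normal 0.392 0.877 -0.277
  outer loop
   vertex 3.0 3.8 4.8
   vertex 1.8 3.2 1.2
   vertex 1.0 4.0 2.6
  endloop
 endfacet
 facet normal 0.197 -0.299 0.934
  outer loop
   vertex 3.0 3.8 4.8
   vertex 2.2 1.4 4.2
   vertex 5.0 2.0 3.8
  endloop
 endfacet
 facet normal -0.035 -0.231 0.972
  outer loop
   vertex 3.0 3.8 4.8
   vertex 1.4 3.2 4.6
   vertex 2.2 1.4 4.2
  endloop
 endfacet
 facet normal 0.263 -0.920 0.289
  outer loop
   vertex 1.2 0.6 2.8
   vertex 0.2 0.0 1.8
   vertex 5.0 2.0 3.8
  endloop
 endfacet
 facet normal 0.089 -0.891 0.445
  outer loop
   vertex 1.2 0.6 2.8
   vertex 2.2 1.4 4.2
   vertex 0.2 0.0 1.8
  endloop
 endfacet
 facet normal 0.243 -0.907 0.344
  outer loop
   vertex 1.2 0.6 2.8
   vertex 5.0 2.0 3.8
   vertex 2.2 1.4 4.2
  endloop
 endfacet
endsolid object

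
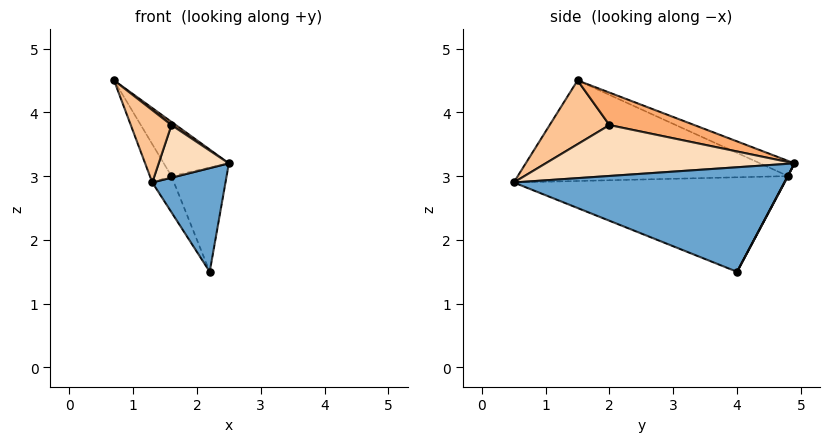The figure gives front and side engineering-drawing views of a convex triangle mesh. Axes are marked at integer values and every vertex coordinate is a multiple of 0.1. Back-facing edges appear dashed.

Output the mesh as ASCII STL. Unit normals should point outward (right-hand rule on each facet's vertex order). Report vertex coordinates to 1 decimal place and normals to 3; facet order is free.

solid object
 facet normal 0.965 -0.261 -0.032
  outer loop
   vertex 2.2 4.0 1.5
   vertex 2.5 4.9 3.2
   vertex 1.3 0.5 2.9
  endloop
 endfacet
 facet normal -0.241 0.455 0.857
  outer loop
   vertex 1.6 4.8 3.0
   vertex 0.7 1.5 4.5
   vertex 2.5 4.9 3.2
  endloop
 endfacet
 facet normal 0.006 0.883 -0.469
  outer loop
   vertex 1.6 4.8 3.0
   vertex 2.5 4.9 3.2
   vertex 2.2 4.0 1.5
  endloop
 endfacet
 facet normal -0.918 0.073 -0.390
  outer loop
   vertex 1.6 4.8 3.0
   vertex 1.3 0.5 2.9
   vertex 0.7 1.5 4.5
  endloop
 endfacet
 facet normal -0.912 0.073 -0.404
  outer loop
   vertex 1.6 4.8 3.0
   vertex 2.2 4.0 1.5
   vertex 1.3 0.5 2.9
  endloop
 endfacet
 facet normal 0.625 -0.033 0.780
  outer loop
   vertex 1.6 2.0 3.8
   vertex 2.5 4.9 3.2
   vertex 0.7 1.5 4.5
  endloop
 endfacet
 facet normal 0.690 -0.469 0.552
  outer loop
   vertex 1.6 2.0 3.8
   vertex 0.7 1.5 4.5
   vertex 1.3 0.5 2.9
  endloop
 endfacet
 facet normal 0.954 -0.269 0.130
  outer loop
   vertex 1.6 2.0 3.8
   vertex 1.3 0.5 2.9
   vertex 2.5 4.9 3.2
  endloop
 endfacet
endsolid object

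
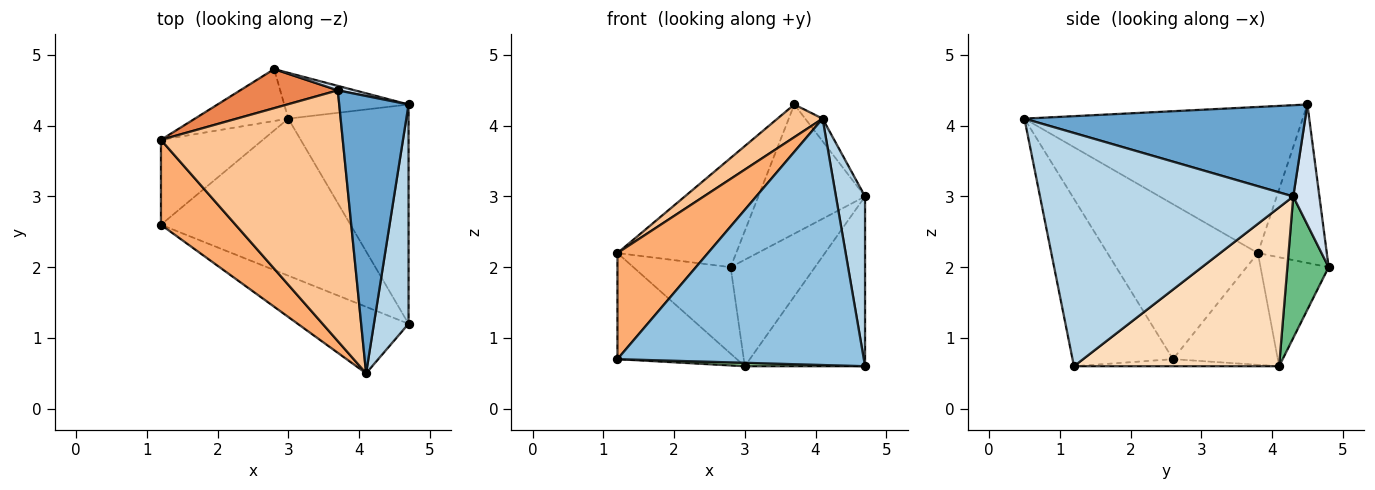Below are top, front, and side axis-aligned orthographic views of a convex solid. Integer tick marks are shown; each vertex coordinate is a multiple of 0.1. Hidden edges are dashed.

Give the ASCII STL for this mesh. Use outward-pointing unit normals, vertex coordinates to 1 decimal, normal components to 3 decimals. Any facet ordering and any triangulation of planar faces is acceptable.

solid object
 facet normal 0.795 0.049 0.604
  outer loop
   vertex 3.7 4.5 4.3
   vertex 4.1 0.5 4.1
   vertex 4.7 4.3 3.0
  endloop
 endfacet
 facet normal -0.366 -0.898 -0.242
  outer loop
   vertex 4.7 1.2 0.6
   vertex 4.1 0.5 4.1
   vertex 1.2 2.6 0.7
  endloop
 endfacet
 facet normal 0.983 -0.113 0.146
  outer loop
   vertex 4.7 1.2 0.6
   vertex 4.7 4.3 3.0
   vertex 4.1 0.5 4.1
  endloop
 endfacet
 facet normal 0.238 0.971 0.034
  outer loop
   vertex 2.8 4.8 2.0
   vertex 3.7 4.5 4.3
   vertex 4.7 4.3 3.0
  endloop
 endfacet
 facet normal -0.480 0.826 0.295
  outer loop
   vertex 1.2 3.8 2.2
   vertex 3.7 4.5 4.3
   vertex 2.8 4.8 2.0
  endloop
 endfacet
 facet normal -0.792 -0.477 0.381
  outer loop
   vertex 1.2 3.8 2.2
   vertex 1.2 2.6 0.7
   vertex 4.1 0.5 4.1
  endloop
 endfacet
 facet normal -0.623 -0.101 0.776
  outer loop
   vertex 1.2 3.8 2.2
   vertex 4.1 0.5 4.1
   vertex 3.7 4.5 4.3
  endloop
 endfacet
 facet normal 0.722 0.423 -0.547
  outer loop
   vertex 3.0 4.1 0.6
   vertex 4.7 4.3 3.0
   vertex 4.7 1.2 0.6
  endloop
 endfacet
 facet normal 0.410 0.838 -0.360
  outer loop
   vertex 3.0 4.1 0.6
   vertex 2.8 4.8 2.0
   vertex 4.7 4.3 3.0
  endloop
 endfacet
 facet normal -0.037 -0.022 -0.999
  outer loop
   vertex 3.0 4.1 0.6
   vertex 4.7 1.2 0.6
   vertex 1.2 2.6 0.7
  endloop
 endfacet
 facet normal -0.565 0.644 -0.515
  outer loop
   vertex 3.0 4.1 0.6
   vertex 1.2 2.6 0.7
   vertex 1.2 3.8 2.2
  endloop
 endfacet
 facet normal -0.515 0.735 -0.441
  outer loop
   vertex 3.0 4.1 0.6
   vertex 1.2 3.8 2.2
   vertex 2.8 4.8 2.0
  endloop
 endfacet
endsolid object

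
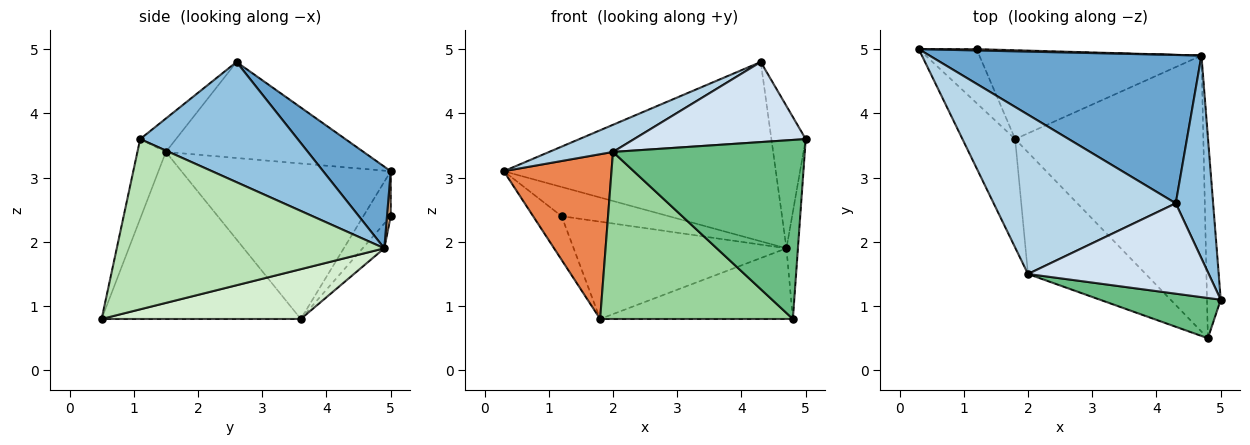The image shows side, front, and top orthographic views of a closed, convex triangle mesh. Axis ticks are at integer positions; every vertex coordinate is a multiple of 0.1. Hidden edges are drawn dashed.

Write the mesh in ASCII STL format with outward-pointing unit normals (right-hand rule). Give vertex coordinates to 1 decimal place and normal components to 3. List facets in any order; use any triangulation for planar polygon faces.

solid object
 facet normal 0.188 0.757 0.626
  outer loop
   vertex 4.7 4.9 1.9
   vertex 0.3 5.0 3.1
   vertex 4.3 2.6 4.8
  endloop
 endfacet
 facet normal 0.935 0.204 0.291
  outer loop
   vertex 4.7 4.9 1.9
   vertex 4.3 2.6 4.8
   vertex 5.0 1.1 3.6
  endloop
 endfacet
 facet normal -0.461 -0.149 0.875
  outer loop
   vertex 2.0 1.5 3.4
   vertex 4.3 2.6 4.8
   vertex 0.3 5.0 3.1
  endloop
 endfacet
 facet normal -0.137 -0.657 0.741
  outer loop
   vertex 2.0 1.5 3.4
   vertex 5.0 1.1 3.6
   vertex 4.3 2.6 4.8
  endloop
 endfacet
 facet normal -0.851 -0.438 -0.288
  outer loop
   vertex 2.0 1.5 3.4
   vertex 0.3 5.0 3.1
   vertex 1.8 3.6 0.8
  endloop
 endfacet
 facet normal -0.517 0.538 -0.665
  outer loop
   vertex 1.2 5.0 2.4
   vertex 1.8 3.6 0.8
   vertex 0.3 5.0 3.1
  endloop
 endfacet
 facet normal 0.035 0.998 0.045
  outer loop
   vertex 1.2 5.0 2.4
   vertex 0.3 5.0 3.1
   vertex 4.7 4.9 1.9
  endloop
 endfacet
 facet normal -0.075 0.736 -0.672
  outer loop
   vertex 1.2 5.0 2.4
   vertex 4.7 4.9 1.9
   vertex 1.8 3.6 0.8
  endloop
 endfacet
 facet normal -0.143 -0.966 0.217
  outer loop
   vertex 4.8 0.5 0.8
   vertex 5.0 1.1 3.6
   vertex 2.0 1.5 3.4
  endloop
 endfacet
 facet normal -0.641 -0.620 -0.452
  outer loop
   vertex 4.8 0.5 0.8
   vertex 2.0 1.5 3.4
   vertex 1.8 3.6 0.8
  endloop
 endfacet
 facet normal 0.996 0.043 -0.080
  outer loop
   vertex 4.8 0.5 0.8
   vertex 4.7 4.9 1.9
   vertex 5.0 1.1 3.6
  endloop
 endfacet
 facet normal 0.248 0.240 -0.938
  outer loop
   vertex 4.8 0.5 0.8
   vertex 1.8 3.6 0.8
   vertex 4.7 4.9 1.9
  endloop
 endfacet
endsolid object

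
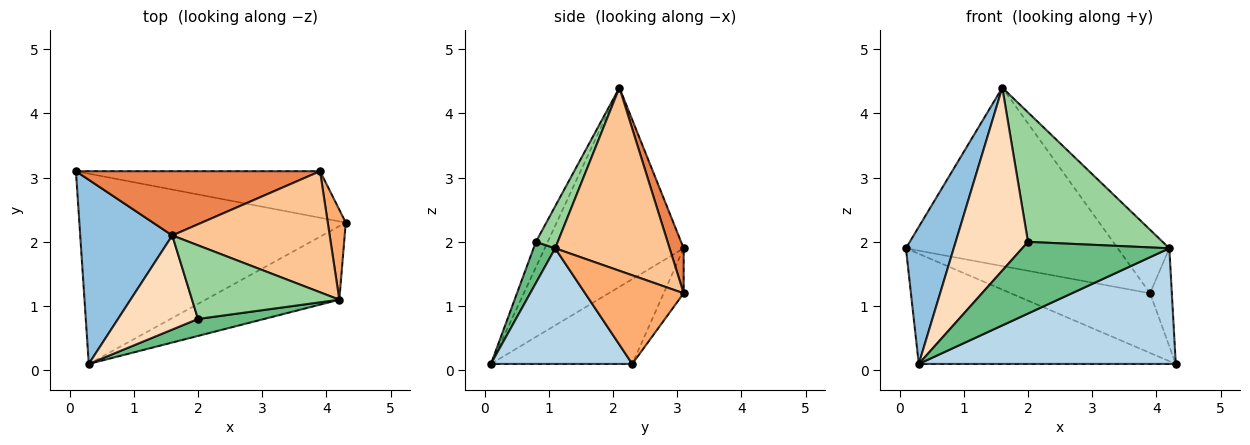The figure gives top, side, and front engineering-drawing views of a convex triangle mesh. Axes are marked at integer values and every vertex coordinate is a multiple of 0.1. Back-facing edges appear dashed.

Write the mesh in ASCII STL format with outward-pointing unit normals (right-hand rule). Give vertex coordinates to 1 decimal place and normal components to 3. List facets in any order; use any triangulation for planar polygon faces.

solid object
 facet normal -0.266 0.483 -0.834
  outer loop
   vertex 0.3 0.1 0.1
   vertex 0.1 3.1 1.9
   vertex 4.3 2.3 0.1
  endloop
 endfacet
 facet normal -0.866 -0.298 0.401
  outer loop
   vertex 1.6 2.1 4.4
   vertex 0.1 3.1 1.9
   vertex 0.3 0.1 0.1
  endloop
 endfacet
 facet normal 0.421 -0.765 -0.487
  outer loop
   vertex 4.2 1.1 1.9
   vertex 0.3 0.1 0.1
   vertex 4.3 2.3 0.1
  endloop
 endfacet
 facet normal -0.113 0.784 -0.611
  outer loop
   vertex 3.9 3.1 1.2
   vertex 4.3 2.3 0.1
   vertex 0.1 3.1 1.9
  endloop
 endfacet
 facet normal 0.062 0.939 0.338
  outer loop
   vertex 3.9 3.1 1.2
   vertex 0.1 3.1 1.9
   vertex 1.6 2.1 4.4
  endloop
 endfacet
 facet normal 0.958 0.212 0.194
  outer loop
   vertex 3.9 3.1 1.2
   vertex 4.2 1.1 1.9
   vertex 4.3 2.3 0.1
  endloop
 endfacet
 facet normal 0.718 0.324 0.617
  outer loop
   vertex 3.9 3.1 1.2
   vertex 1.6 2.1 4.4
   vertex 4.2 1.1 1.9
  endloop
 endfacet
 facet normal -0.144 -0.880 0.453
  outer loop
   vertex 2.0 0.8 2.0
   vertex 1.6 2.1 4.4
   vertex 0.3 0.1 0.1
  endloop
 endfacet
 facet normal 0.142 -0.963 0.228
  outer loop
   vertex 2.0 0.8 2.0
   vertex 0.3 0.1 0.1
   vertex 4.2 1.1 1.9
  endloop
 endfacet
 facet normal 0.140 -0.861 0.490
  outer loop
   vertex 2.0 0.8 2.0
   vertex 4.2 1.1 1.9
   vertex 1.6 2.1 4.4
  endloop
 endfacet
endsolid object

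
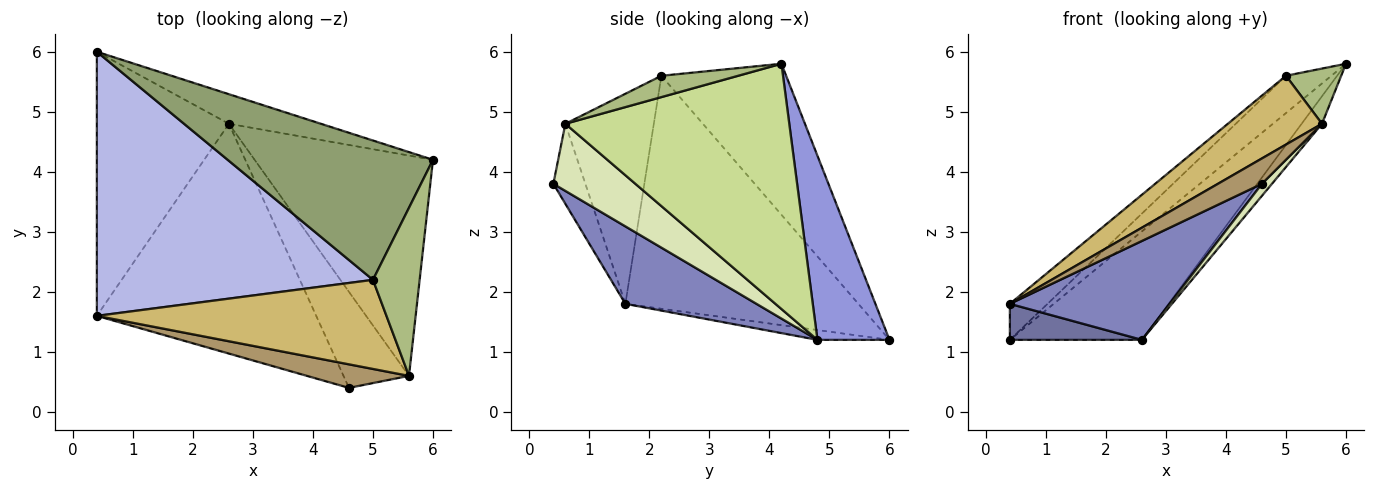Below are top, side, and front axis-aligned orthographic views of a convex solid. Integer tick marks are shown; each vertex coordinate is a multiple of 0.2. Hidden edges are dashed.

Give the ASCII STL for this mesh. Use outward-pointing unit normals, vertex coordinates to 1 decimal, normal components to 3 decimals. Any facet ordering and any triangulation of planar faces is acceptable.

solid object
 facet normal -0.073 -0.135 -0.988
  outer loop
   vertex 2.6 4.8 1.2
   vertex 0.4 1.6 1.8
   vertex 0.4 6.0 1.2
  endloop
 endfacet
 facet normal 0.309 -0.376 -0.874
  outer loop
   vertex 2.6 4.8 1.2
   vertex 4.6 0.4 3.8
   vertex 0.4 1.6 1.8
  endloop
 endfacet
 facet normal 0.466 0.854 -0.233
  outer loop
   vertex 2.6 4.8 1.2
   vertex 0.4 6.0 1.2
   vertex 6.0 4.2 5.8
  endloop
 endfacet
 facet normal -0.641 0.104 0.760
  outer loop
   vertex 5.0 2.2 5.6
   vertex 0.4 6.0 1.2
   vertex 0.4 1.6 1.8
  endloop
 endfacet
 facet normal -0.579 0.211 0.788
  outer loop
   vertex 5.0 2.2 5.6
   vertex 6.0 4.2 5.8
   vertex 0.4 6.0 1.2
  endloop
 endfacet
 facet normal 0.398 -0.286 0.871
  outer loop
   vertex 5.6 0.6 4.8
   vertex 6.0 4.2 5.8
   vertex 5.0 2.2 5.6
  endloop
 endfacet
 facet normal 0.807 0.073 -0.587
  outer loop
   vertex 5.6 0.6 4.8
   vertex 2.6 4.8 1.2
   vertex 6.0 4.2 5.8
  endloop
 endfacet
 facet normal 0.713 -0.087 -0.696
  outer loop
   vertex 5.6 0.6 4.8
   vertex 4.6 0.4 3.8
   vertex 2.6 4.8 1.2
  endloop
 endfacet
 facet normal -0.471 -0.647 0.600
  outer loop
   vertex 5.6 0.6 4.8
   vertex 0.4 1.6 1.8
   vertex 4.6 0.4 3.8
  endloop
 endfacet
 facet normal -0.498 -0.530 0.686
  outer loop
   vertex 5.6 0.6 4.8
   vertex 5.0 2.2 5.6
   vertex 0.4 1.6 1.8
  endloop
 endfacet
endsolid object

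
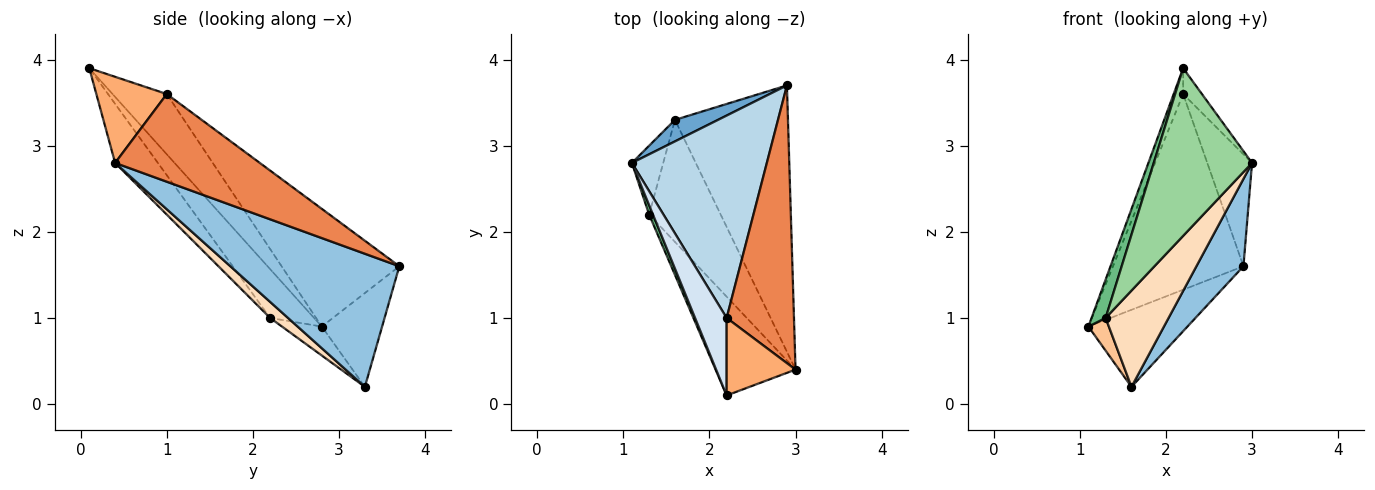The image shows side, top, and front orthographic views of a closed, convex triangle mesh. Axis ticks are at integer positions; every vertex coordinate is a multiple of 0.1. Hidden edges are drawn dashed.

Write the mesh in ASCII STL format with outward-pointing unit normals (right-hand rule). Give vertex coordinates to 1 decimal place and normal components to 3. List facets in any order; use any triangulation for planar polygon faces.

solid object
 facet normal -0.506 0.831 0.232
  outer loop
   vertex 1.6 3.3 0.2
   vertex 1.1 2.8 0.9
   vertex 2.9 3.7 1.6
  endloop
 endfacet
 facet normal 0.746 -0.208 -0.633
  outer loop
   vertex 1.6 3.3 0.2
   vertex 2.9 3.7 1.6
   vertex 3.0 0.4 2.8
  endloop
 endfacet
 facet normal -0.531 0.589 0.609
  outer loop
   vertex 2.2 1.0 3.6
   vertex 2.9 3.7 1.6
   vertex 1.1 2.8 0.9
  endloop
 endfacet
 facet normal -0.875 0.153 0.459
  outer loop
   vertex 2.2 1.0 3.6
   vertex 1.1 2.8 0.9
   vertex 2.2 0.1 3.9
  endloop
 endfacet
 facet normal 0.770 0.238 0.591
  outer loop
   vertex 2.2 1.0 3.6
   vertex 3.0 0.4 2.8
   vertex 2.9 3.7 1.6
  endloop
 endfacet
 facet normal 0.764 0.204 0.612
  outer loop
   vertex 2.2 1.0 3.6
   vertex 2.2 0.1 3.9
   vertex 3.0 0.4 2.8
  endloop
 endfacet
 facet normal -0.641 -0.329 -0.693
  outer loop
   vertex 1.3 2.2 1.0
   vertex 1.1 2.8 0.9
   vertex 1.6 3.3 0.2
  endloop
 endfacet
 facet normal 0.173 -0.610 -0.773
  outer loop
   vertex 1.3 2.2 1.0
   vertex 1.6 3.3 0.2
   vertex 3.0 0.4 2.8
  endloop
 endfacet
 facet normal -0.950 -0.304 0.074
  outer loop
   vertex 1.3 2.2 1.0
   vertex 2.2 0.1 3.9
   vertex 1.1 2.8 0.9
  endloop
 endfacet
 facet normal -0.351 -0.807 -0.475
  outer loop
   vertex 1.3 2.2 1.0
   vertex 3.0 0.4 2.8
   vertex 2.2 0.1 3.9
  endloop
 endfacet
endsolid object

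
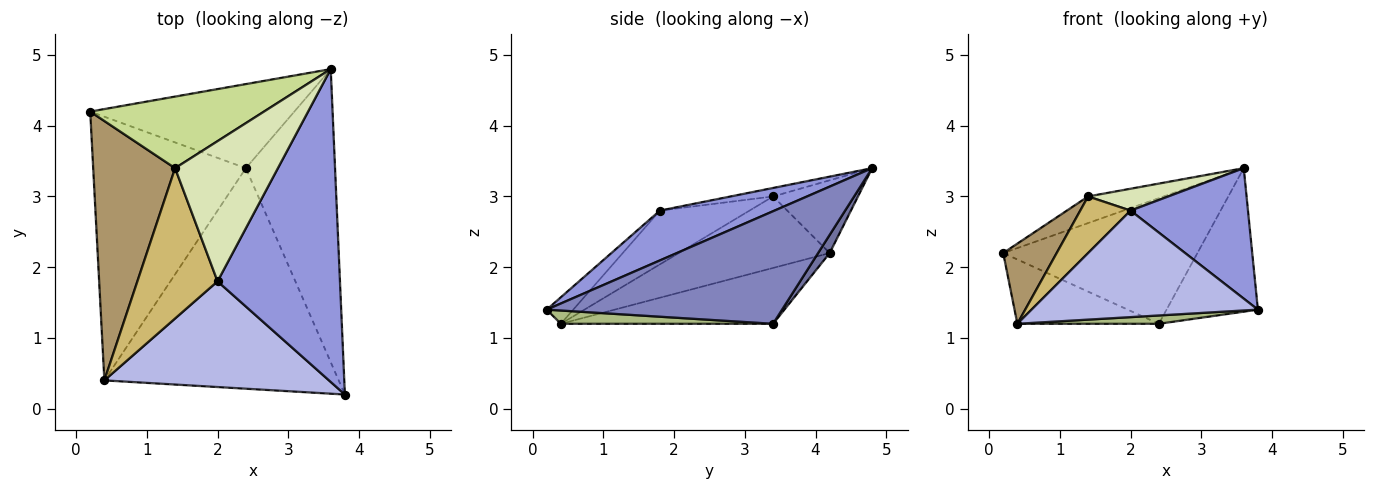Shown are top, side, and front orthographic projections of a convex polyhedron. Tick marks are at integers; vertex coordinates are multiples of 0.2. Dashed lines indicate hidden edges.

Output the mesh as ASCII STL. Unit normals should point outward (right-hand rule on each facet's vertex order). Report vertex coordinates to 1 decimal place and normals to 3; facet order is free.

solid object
 facet normal 0.049 0.830 -0.555
  outer loop
   vertex 2.4 3.4 1.2
   vertex 0.2 4.2 2.2
   vertex 3.6 4.8 3.4
  endloop
 endfacet
 facet normal 0.750 0.291 -0.594
  outer loop
   vertex 2.4 3.4 1.2
   vertex 3.6 4.8 3.4
   vertex 3.8 0.2 1.4
  endloop
 endfacet
 facet normal 0.352 -0.360 0.864
  outer loop
   vertex 2.0 1.8 2.8
   vertex 3.8 0.2 1.4
   vertex 3.6 4.8 3.4
  endloop
 endfacet
 facet normal -0.083 -0.707 0.702
  outer loop
   vertex 0.4 0.4 1.2
   vertex 3.8 0.2 1.4
   vertex 2.0 1.8 2.8
  endloop
 endfacet
 facet normal -0.335 0.223 -0.915
  outer loop
   vertex 0.4 0.4 1.2
   vertex 0.2 4.2 2.2
   vertex 2.4 3.4 1.2
  endloop
 endfacet
 facet normal 0.056 -0.038 -0.998
  outer loop
   vertex 0.4 0.4 1.2
   vertex 2.4 3.4 1.2
   vertex 3.8 0.2 1.4
  endloop
 endfacet
 facet normal -0.365 0.325 0.872
  outer loop
   vertex 1.4 3.4 3.0
   vertex 3.6 4.8 3.4
   vertex 0.2 4.2 2.2
  endloop
 endfacet
 facet normal -0.081 -0.154 0.985
  outer loop
   vertex 1.4 3.4 3.0
   vertex 2.0 1.8 2.8
   vertex 3.6 4.8 3.4
  endloop
 endfacet
 facet normal -0.640 -0.227 0.734
  outer loop
   vertex 1.4 3.4 3.0
   vertex 0.2 4.2 2.2
   vertex 0.4 0.4 1.2
  endloop
 endfacet
 facet normal -0.532 -0.298 0.793
  outer loop
   vertex 1.4 3.4 3.0
   vertex 0.4 0.4 1.2
   vertex 2.0 1.8 2.8
  endloop
 endfacet
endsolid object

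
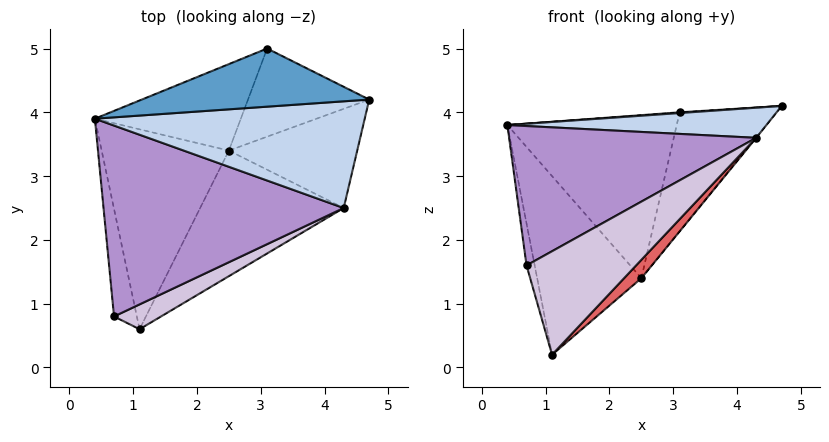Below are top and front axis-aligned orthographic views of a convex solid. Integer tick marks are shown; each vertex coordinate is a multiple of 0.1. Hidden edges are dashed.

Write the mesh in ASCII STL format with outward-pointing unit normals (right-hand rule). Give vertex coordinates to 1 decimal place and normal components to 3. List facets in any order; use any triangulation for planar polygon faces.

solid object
 facet normal -0.069 -0.013 0.998
  outer loop
   vertex 3.1 5.0 4.0
   vertex 0.4 3.9 3.8
   vertex 4.7 4.2 4.1
  endloop
 endfacet
 facet normal -0.048 -0.271 0.961
  outer loop
   vertex 4.3 2.5 3.6
   vertex 4.7 4.2 4.1
   vertex 0.4 3.9 3.8
  endloop
 endfacet
 facet normal -0.570 0.548 -0.613
  outer loop
   vertex 2.5 3.4 1.4
   vertex 1.1 0.6 0.2
   vertex 0.4 3.9 3.8
  endloop
 endfacet
 facet normal -0.309 0.840 -0.446
  outer loop
   vertex 2.5 3.4 1.4
   vertex 0.4 3.9 3.8
   vertex 3.1 5.0 4.0
  endloop
 endfacet
 facet normal 0.402 0.736 -0.545
  outer loop
   vertex 2.5 3.4 1.4
   vertex 3.1 5.0 4.0
   vertex 4.7 4.2 4.1
  endloop
 endfacet
 facet normal 0.775 0.004 -0.632
  outer loop
   vertex 2.5 3.4 1.4
   vertex 4.7 4.2 4.1
   vertex 4.3 2.5 3.6
  endloop
 endfacet
 facet normal 0.751 -0.095 -0.653
  outer loop
   vertex 2.5 3.4 1.4
   vertex 4.3 2.5 3.6
   vertex 1.1 0.6 0.2
  endloop
 endfacet
 facet normal -0.951 0.112 -0.288
  outer loop
   vertex 0.7 0.8 1.6
   vertex 0.4 3.9 3.8
   vertex 1.1 0.6 0.2
  endloop
 endfacet
 facet normal -0.168 -0.581 0.796
  outer loop
   vertex 0.7 0.8 1.6
   vertex 4.3 2.5 3.6
   vertex 0.4 3.9 3.8
  endloop
 endfacet
 facet normal 0.313 -0.924 0.221
  outer loop
   vertex 0.7 0.8 1.6
   vertex 1.1 0.6 0.2
   vertex 4.3 2.5 3.6
  endloop
 endfacet
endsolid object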